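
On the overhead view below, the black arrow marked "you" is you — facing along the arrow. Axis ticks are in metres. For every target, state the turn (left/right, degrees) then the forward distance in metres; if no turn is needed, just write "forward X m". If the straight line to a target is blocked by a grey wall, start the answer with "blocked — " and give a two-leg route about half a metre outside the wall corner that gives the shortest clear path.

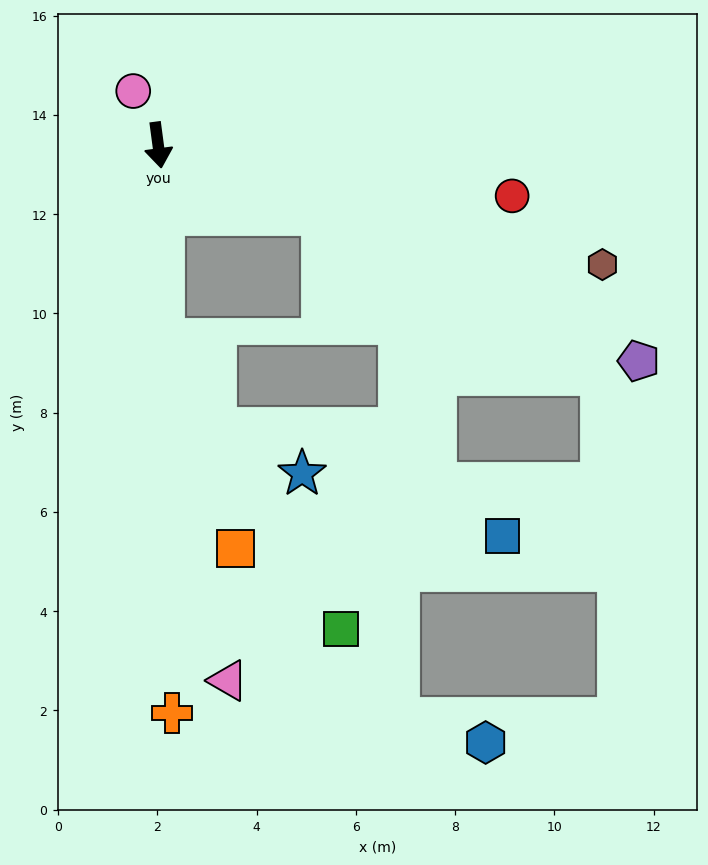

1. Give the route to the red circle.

turn left 74°, forward 7.2 m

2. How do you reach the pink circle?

turn right 163°, forward 1.2 m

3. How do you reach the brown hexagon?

turn left 67°, forward 9.3 m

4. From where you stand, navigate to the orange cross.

turn right 6°, forward 11.4 m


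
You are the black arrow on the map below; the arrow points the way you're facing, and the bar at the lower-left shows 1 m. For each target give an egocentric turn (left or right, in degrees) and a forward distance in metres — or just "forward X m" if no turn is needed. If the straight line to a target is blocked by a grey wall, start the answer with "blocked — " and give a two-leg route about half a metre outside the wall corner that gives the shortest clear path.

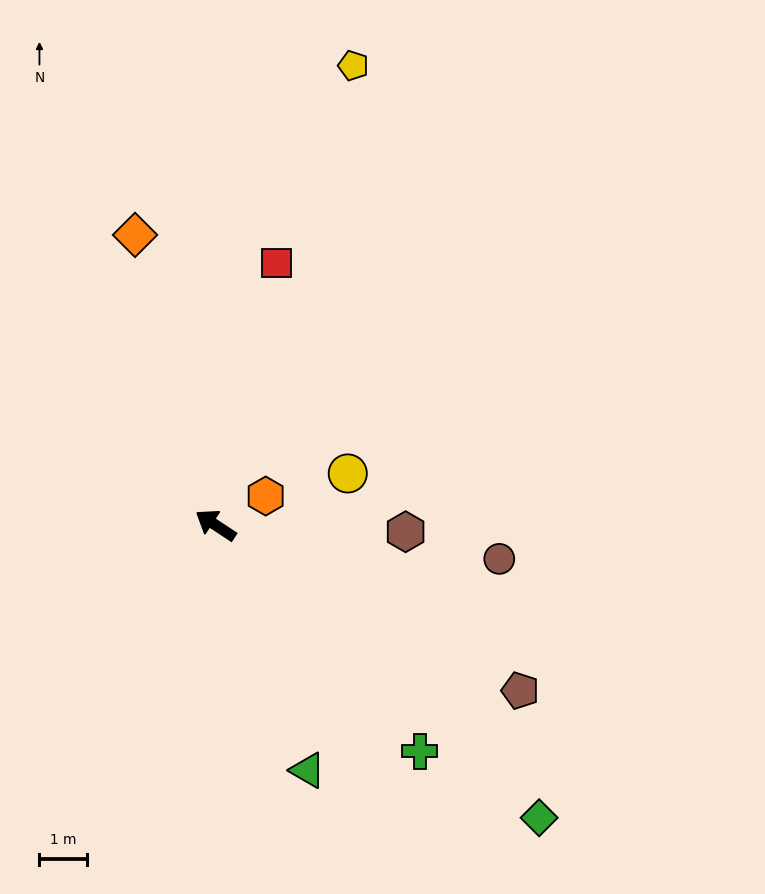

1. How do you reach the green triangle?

turn left 144°, forward 5.5 m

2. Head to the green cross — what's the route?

turn left 165°, forward 6.4 m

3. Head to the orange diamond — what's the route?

turn right 41°, forward 6.3 m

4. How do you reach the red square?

turn right 70°, forward 5.6 m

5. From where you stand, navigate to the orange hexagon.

turn right 117°, forward 1.2 m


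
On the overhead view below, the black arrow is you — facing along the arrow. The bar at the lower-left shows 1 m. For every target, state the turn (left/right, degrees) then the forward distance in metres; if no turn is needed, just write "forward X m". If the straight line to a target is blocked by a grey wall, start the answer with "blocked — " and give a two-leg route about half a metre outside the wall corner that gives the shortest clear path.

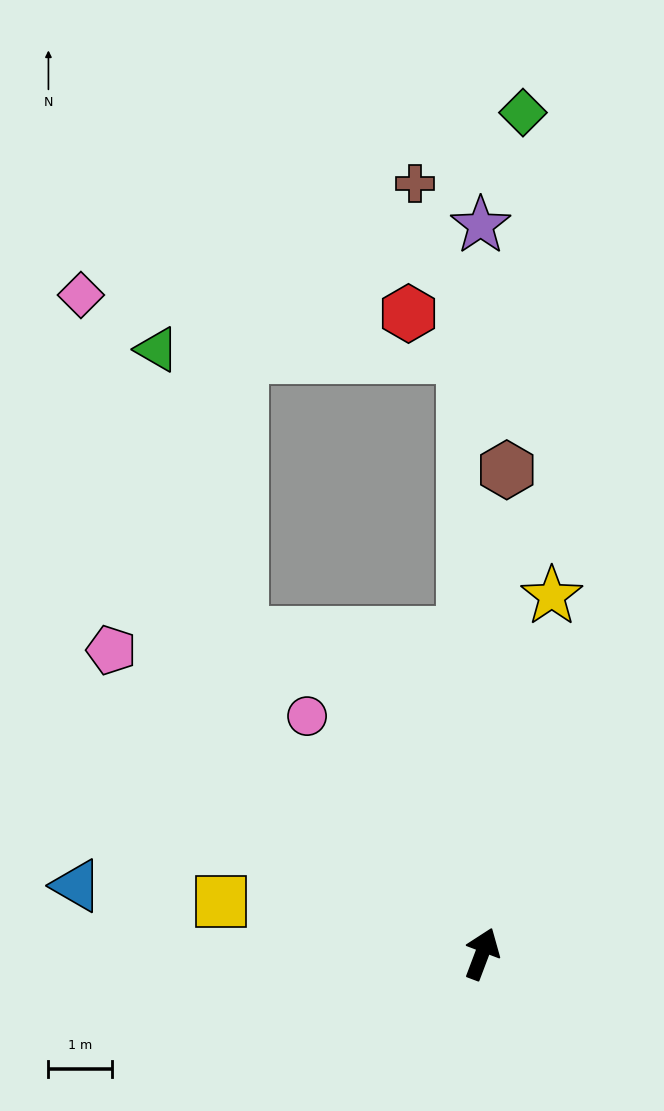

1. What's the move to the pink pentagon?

turn left 71°, forward 7.5 m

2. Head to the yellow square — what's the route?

turn left 99°, forward 4.2 m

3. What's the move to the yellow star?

turn left 10°, forward 5.7 m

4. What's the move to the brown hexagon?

turn left 18°, forward 7.6 m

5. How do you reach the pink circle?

turn left 57°, forward 4.6 m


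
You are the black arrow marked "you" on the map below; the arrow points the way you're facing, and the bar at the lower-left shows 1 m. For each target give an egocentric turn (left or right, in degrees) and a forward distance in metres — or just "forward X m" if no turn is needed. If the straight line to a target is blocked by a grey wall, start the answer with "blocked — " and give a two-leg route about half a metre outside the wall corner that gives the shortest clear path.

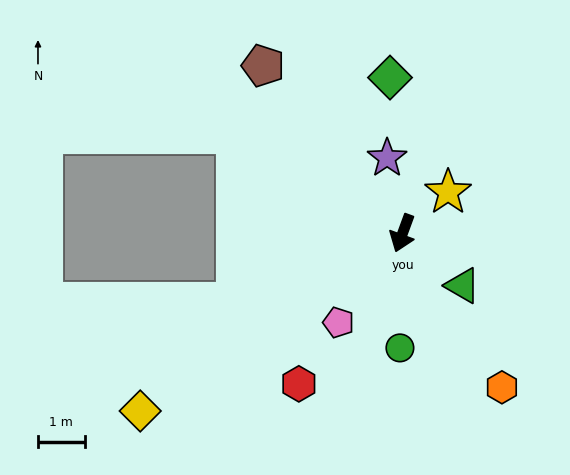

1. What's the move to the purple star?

turn right 148°, forward 1.6 m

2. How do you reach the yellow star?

turn left 152°, forward 1.3 m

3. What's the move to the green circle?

turn left 19°, forward 2.5 m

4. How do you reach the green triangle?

turn left 69°, forward 1.7 m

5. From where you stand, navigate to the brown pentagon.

turn right 120°, forward 4.7 m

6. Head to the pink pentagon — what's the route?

turn right 16°, forward 2.4 m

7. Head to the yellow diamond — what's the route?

turn right 36°, forward 6.8 m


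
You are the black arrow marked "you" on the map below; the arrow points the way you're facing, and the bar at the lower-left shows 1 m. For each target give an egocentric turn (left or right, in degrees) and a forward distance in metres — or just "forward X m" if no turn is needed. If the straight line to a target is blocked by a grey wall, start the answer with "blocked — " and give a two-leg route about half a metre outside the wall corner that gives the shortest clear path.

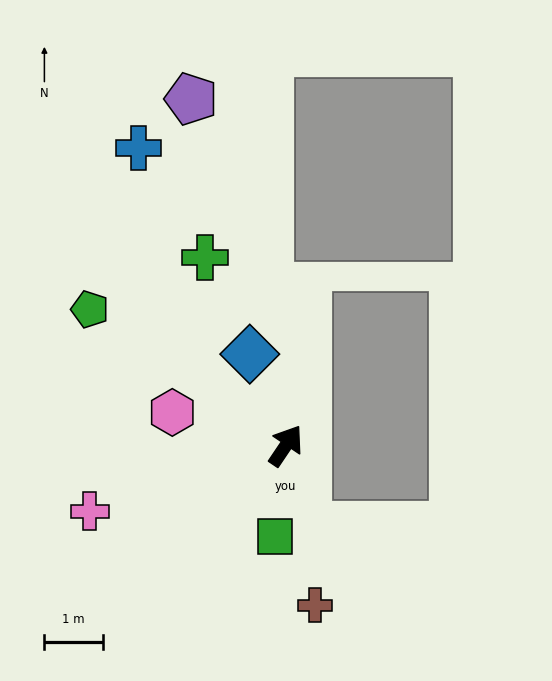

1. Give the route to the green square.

turn right 153°, forward 1.6 m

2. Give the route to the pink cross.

turn left 143°, forward 3.5 m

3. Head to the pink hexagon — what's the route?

turn left 108°, forward 2.0 m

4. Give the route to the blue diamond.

turn left 56°, forward 1.7 m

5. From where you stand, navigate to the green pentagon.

turn left 89°, forward 4.1 m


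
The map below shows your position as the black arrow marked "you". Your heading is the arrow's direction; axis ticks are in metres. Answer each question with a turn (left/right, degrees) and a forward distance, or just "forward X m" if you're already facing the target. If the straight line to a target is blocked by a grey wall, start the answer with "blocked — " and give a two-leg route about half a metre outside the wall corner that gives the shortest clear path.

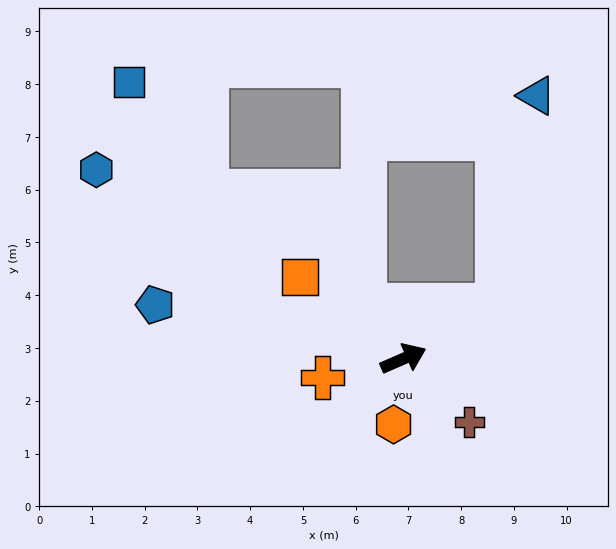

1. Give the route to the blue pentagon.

turn left 144°, forward 4.8 m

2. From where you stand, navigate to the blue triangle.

blocked — turn left 6°, forward 2.1 m, then turn left 50°, forward 4.0 m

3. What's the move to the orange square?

turn left 118°, forward 2.5 m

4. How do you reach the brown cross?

turn right 67°, forward 1.7 m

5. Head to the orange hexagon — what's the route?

turn right 122°, forward 1.3 m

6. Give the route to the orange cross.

turn left 170°, forward 1.6 m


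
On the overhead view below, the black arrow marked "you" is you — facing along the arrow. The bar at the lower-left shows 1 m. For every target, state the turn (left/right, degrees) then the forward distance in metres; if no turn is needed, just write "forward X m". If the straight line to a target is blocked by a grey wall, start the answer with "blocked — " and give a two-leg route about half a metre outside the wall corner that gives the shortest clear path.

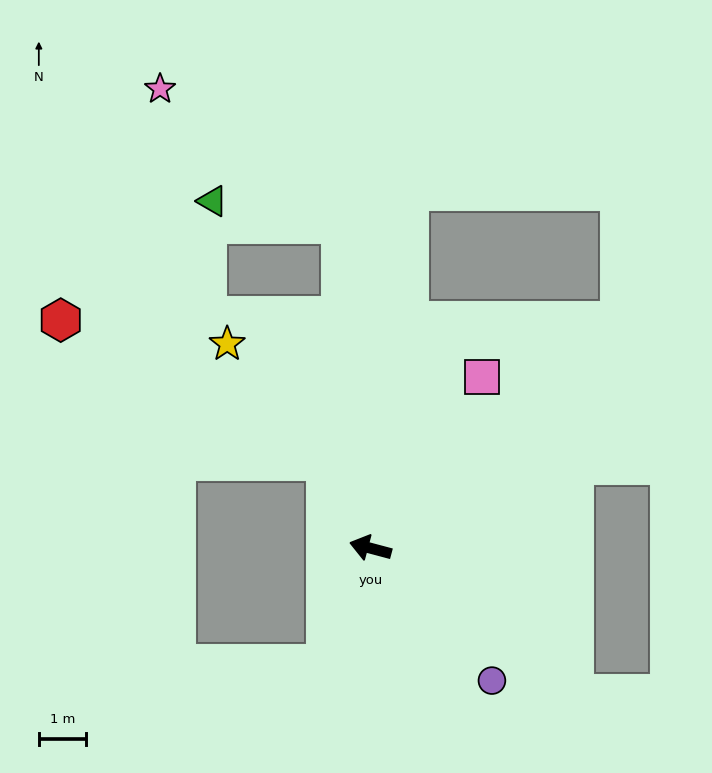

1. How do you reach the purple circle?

turn left 147°, forward 3.8 m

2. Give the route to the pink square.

turn right 108°, forward 4.3 m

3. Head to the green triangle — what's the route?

blocked — turn right 70°, forward 6.9 m, then turn left 75°, forward 2.8 m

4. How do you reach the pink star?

blocked — turn right 70°, forward 6.9 m, then turn left 48°, forward 4.8 m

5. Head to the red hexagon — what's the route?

blocked — turn right 48°, forward 2.1 m, then turn left 35°, forward 6.4 m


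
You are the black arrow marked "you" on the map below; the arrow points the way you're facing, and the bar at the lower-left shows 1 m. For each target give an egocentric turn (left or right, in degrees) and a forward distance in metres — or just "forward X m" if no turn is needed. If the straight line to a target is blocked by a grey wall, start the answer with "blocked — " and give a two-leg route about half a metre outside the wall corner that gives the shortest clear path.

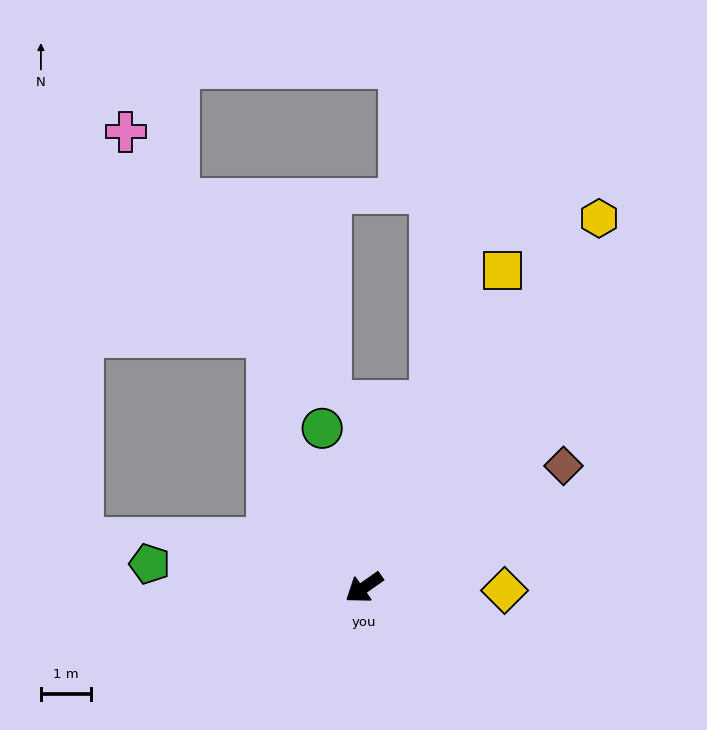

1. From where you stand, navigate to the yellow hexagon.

turn right 158°, forward 8.7 m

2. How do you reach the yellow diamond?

turn left 144°, forward 2.8 m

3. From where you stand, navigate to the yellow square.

turn right 149°, forward 6.9 m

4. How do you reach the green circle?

turn right 110°, forward 3.3 m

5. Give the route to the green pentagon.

turn right 41°, forward 4.3 m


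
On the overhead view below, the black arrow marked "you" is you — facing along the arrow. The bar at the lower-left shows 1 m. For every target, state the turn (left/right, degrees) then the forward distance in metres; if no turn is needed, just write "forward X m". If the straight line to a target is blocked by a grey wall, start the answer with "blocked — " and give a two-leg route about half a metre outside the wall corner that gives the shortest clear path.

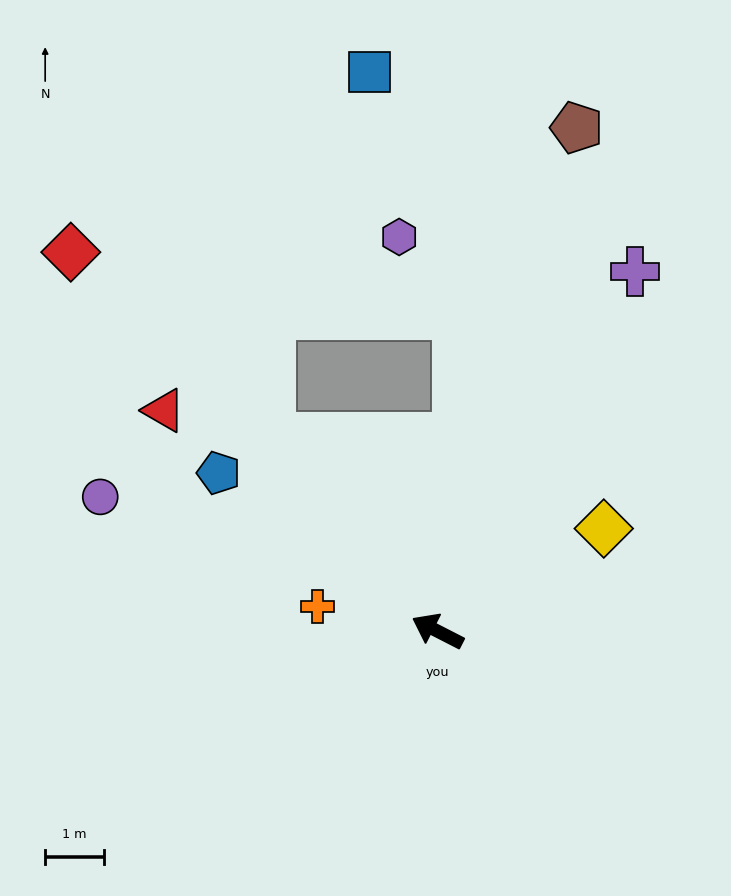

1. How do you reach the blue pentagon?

turn right 9°, forward 4.6 m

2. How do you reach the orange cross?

turn left 16°, forward 2.1 m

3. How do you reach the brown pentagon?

turn right 78°, forward 9.0 m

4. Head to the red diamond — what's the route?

turn right 19°, forward 9.0 m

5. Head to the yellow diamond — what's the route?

turn right 121°, forward 3.3 m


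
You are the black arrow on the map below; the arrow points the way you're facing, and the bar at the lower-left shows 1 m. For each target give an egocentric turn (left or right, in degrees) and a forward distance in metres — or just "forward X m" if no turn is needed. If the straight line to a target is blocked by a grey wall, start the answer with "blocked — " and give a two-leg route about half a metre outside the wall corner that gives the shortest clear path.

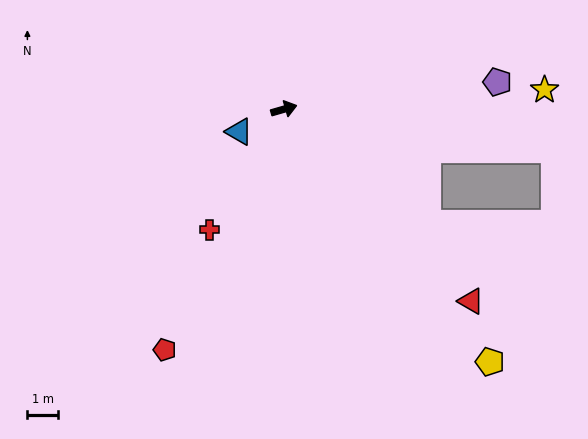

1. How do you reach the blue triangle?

turn right 169°, forward 1.7 m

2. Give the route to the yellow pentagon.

turn right 67°, forward 10.8 m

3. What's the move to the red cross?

turn right 138°, forward 4.7 m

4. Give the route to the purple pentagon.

turn right 9°, forward 7.1 m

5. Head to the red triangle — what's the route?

turn right 62°, forward 8.9 m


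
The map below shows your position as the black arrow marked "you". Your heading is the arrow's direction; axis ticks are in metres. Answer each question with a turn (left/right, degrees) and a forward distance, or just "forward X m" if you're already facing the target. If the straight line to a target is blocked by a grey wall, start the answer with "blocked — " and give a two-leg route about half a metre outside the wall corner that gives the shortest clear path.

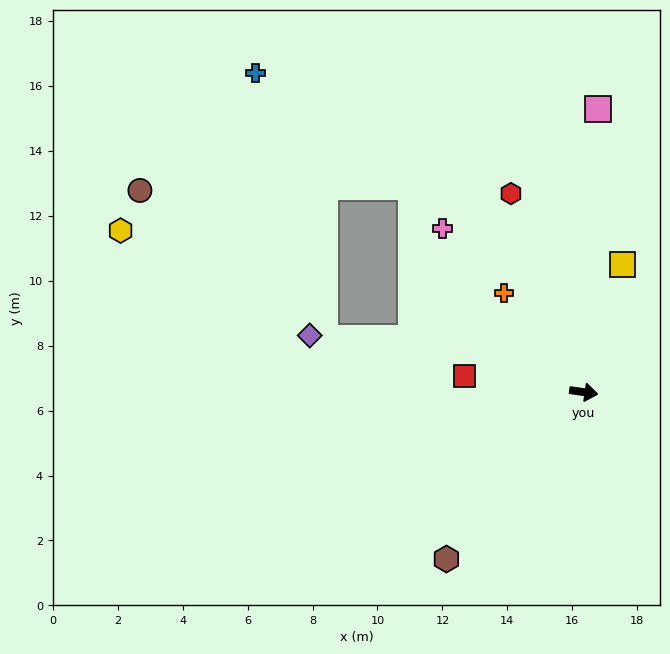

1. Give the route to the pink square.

turn left 95°, forward 8.7 m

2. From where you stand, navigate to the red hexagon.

turn left 118°, forward 6.5 m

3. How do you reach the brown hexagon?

turn right 121°, forward 6.7 m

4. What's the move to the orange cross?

turn left 137°, forward 3.9 m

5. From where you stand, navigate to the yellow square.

turn left 81°, forward 4.1 m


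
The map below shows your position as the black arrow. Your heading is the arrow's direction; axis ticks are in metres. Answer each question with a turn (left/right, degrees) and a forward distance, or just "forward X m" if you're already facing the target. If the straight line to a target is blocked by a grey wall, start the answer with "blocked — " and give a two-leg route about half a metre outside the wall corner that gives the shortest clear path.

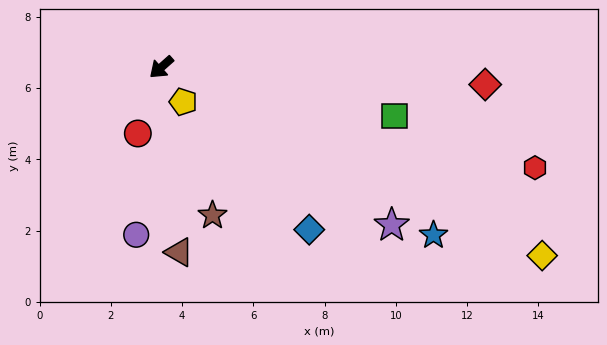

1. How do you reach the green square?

turn left 127°, forward 6.7 m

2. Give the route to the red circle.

turn left 29°, forward 2.0 m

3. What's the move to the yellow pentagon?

turn left 81°, forward 1.2 m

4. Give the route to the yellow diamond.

turn left 112°, forward 11.9 m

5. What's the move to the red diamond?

turn left 135°, forward 9.1 m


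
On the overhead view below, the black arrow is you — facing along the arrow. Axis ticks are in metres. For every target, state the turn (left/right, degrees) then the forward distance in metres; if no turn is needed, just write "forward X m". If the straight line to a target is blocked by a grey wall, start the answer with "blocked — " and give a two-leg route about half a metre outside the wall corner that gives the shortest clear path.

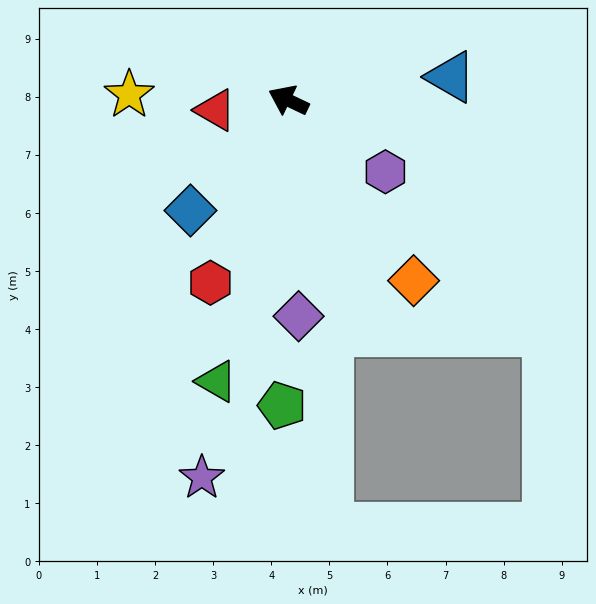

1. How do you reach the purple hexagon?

turn left 169°, forward 2.1 m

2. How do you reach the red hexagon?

turn left 92°, forward 3.4 m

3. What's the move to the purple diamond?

turn left 118°, forward 3.7 m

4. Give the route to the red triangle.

turn left 33°, forward 1.3 m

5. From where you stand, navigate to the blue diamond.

turn left 74°, forward 2.5 m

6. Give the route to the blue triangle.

turn right 146°, forward 2.8 m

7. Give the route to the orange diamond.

turn left 150°, forward 3.8 m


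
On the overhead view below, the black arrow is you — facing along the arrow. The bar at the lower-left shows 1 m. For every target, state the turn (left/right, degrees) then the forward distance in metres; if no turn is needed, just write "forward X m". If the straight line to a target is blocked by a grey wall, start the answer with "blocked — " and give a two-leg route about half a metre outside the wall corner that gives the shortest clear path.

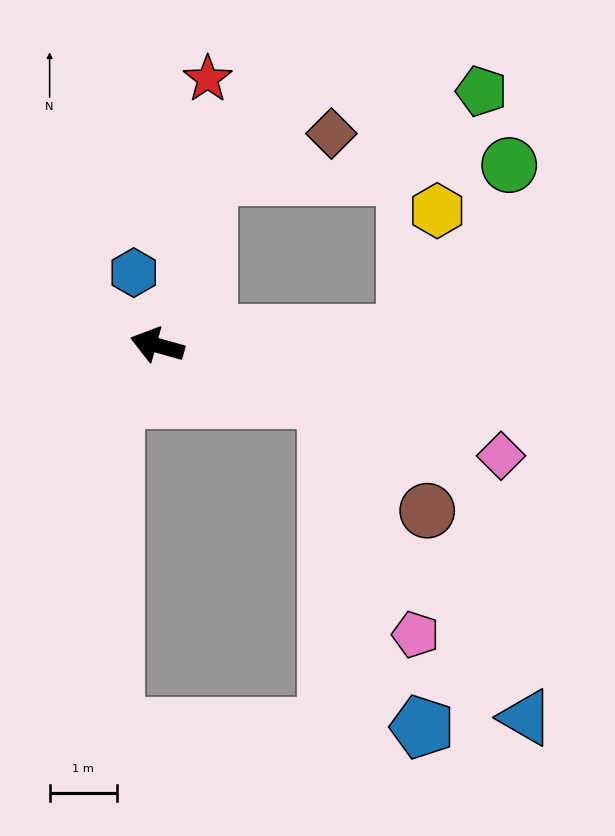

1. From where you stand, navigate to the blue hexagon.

turn right 56°, forward 1.1 m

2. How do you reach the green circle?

blocked — turn right 91°, forward 2.6 m, then turn right 71°, forward 4.5 m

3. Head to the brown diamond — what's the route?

blocked — turn right 91°, forward 2.6 m, then turn right 54°, forward 1.9 m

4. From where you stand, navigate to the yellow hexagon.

blocked — turn right 161°, forward 3.7 m, then turn left 72°, forward 1.9 m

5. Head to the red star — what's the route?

turn right 85°, forward 4.0 m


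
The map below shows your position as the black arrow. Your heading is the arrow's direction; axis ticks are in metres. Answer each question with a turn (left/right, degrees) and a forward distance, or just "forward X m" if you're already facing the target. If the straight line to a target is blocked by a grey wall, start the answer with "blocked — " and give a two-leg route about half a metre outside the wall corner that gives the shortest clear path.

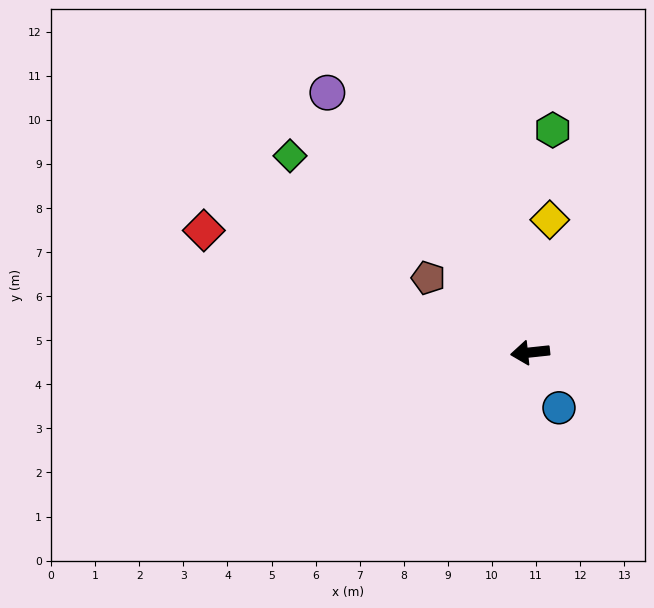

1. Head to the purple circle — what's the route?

turn right 58°, forward 7.5 m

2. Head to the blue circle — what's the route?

turn left 111°, forward 1.4 m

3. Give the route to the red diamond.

turn right 27°, forward 7.9 m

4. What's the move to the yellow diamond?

turn right 105°, forward 3.0 m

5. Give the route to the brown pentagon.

turn right 42°, forward 2.9 m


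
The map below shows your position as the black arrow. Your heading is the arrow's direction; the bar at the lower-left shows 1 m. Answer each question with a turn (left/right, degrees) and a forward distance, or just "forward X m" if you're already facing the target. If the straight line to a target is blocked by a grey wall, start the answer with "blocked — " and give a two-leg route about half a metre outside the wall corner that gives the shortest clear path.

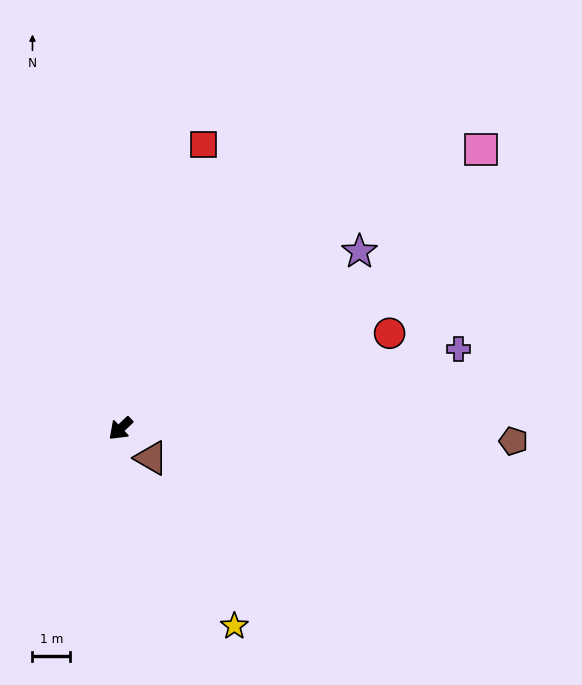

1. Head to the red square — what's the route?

turn right 150°, forward 7.8 m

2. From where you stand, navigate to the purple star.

turn left 173°, forward 7.8 m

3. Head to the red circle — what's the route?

turn left 156°, forward 7.5 m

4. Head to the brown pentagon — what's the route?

turn left 135°, forward 10.4 m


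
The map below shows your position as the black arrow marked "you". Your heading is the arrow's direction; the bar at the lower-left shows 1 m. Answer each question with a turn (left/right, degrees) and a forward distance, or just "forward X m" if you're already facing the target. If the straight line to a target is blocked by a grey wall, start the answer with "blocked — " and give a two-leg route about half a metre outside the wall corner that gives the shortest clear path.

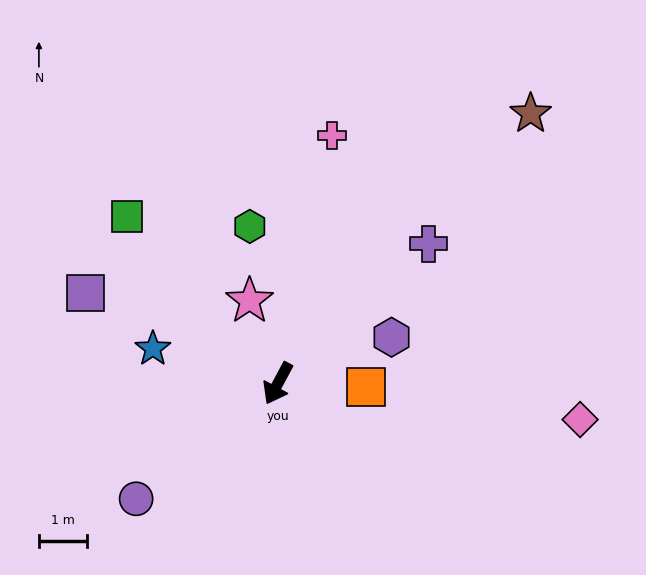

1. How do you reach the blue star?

turn right 77°, forward 2.7 m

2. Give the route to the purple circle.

turn right 23°, forward 3.8 m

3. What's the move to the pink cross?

turn right 164°, forward 5.3 m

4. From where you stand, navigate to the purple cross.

turn left 161°, forward 4.3 m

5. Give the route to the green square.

turn right 110°, forward 4.7 m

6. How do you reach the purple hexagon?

turn left 140°, forward 2.5 m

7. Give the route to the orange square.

turn left 116°, forward 1.8 m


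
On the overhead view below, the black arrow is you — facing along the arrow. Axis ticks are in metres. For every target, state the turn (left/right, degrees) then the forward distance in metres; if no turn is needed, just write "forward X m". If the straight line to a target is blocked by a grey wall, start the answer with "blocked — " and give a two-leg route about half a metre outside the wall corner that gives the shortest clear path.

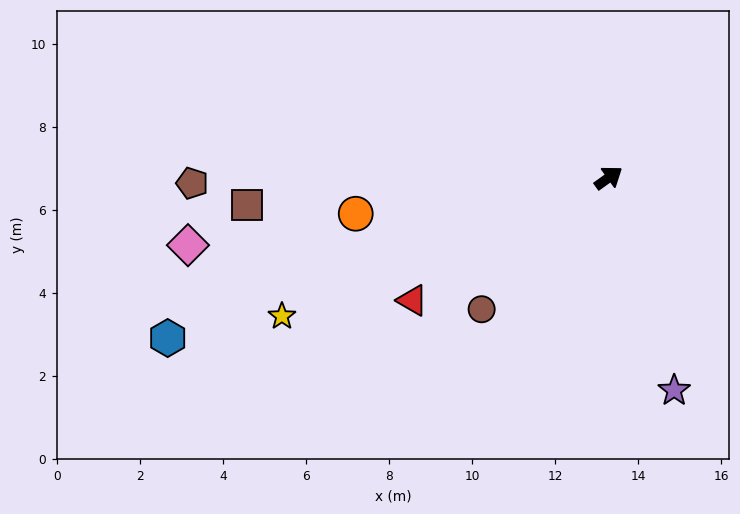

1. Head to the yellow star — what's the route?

turn left 167°, forward 8.5 m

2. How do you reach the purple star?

turn right 109°, forward 5.4 m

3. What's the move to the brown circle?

turn right 170°, forward 4.4 m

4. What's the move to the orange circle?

turn left 152°, forward 6.2 m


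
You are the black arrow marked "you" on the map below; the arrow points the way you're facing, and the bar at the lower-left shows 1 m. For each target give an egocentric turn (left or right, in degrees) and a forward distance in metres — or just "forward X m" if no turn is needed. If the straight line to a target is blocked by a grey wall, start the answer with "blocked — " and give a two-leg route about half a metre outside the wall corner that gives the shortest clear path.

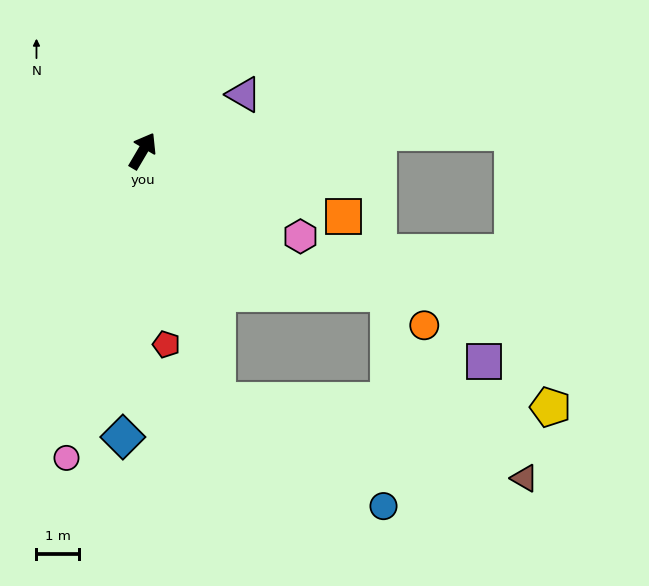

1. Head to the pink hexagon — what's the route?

turn right 88°, forward 4.2 m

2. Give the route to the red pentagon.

turn right 143°, forward 4.5 m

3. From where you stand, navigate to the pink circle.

turn right 163°, forward 7.4 m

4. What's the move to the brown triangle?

blocked — turn right 133°, forward 6.1 m, then turn left 59°, forward 7.4 m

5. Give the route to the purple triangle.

turn right 30°, forward 2.7 m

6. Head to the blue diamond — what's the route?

turn right 153°, forward 6.7 m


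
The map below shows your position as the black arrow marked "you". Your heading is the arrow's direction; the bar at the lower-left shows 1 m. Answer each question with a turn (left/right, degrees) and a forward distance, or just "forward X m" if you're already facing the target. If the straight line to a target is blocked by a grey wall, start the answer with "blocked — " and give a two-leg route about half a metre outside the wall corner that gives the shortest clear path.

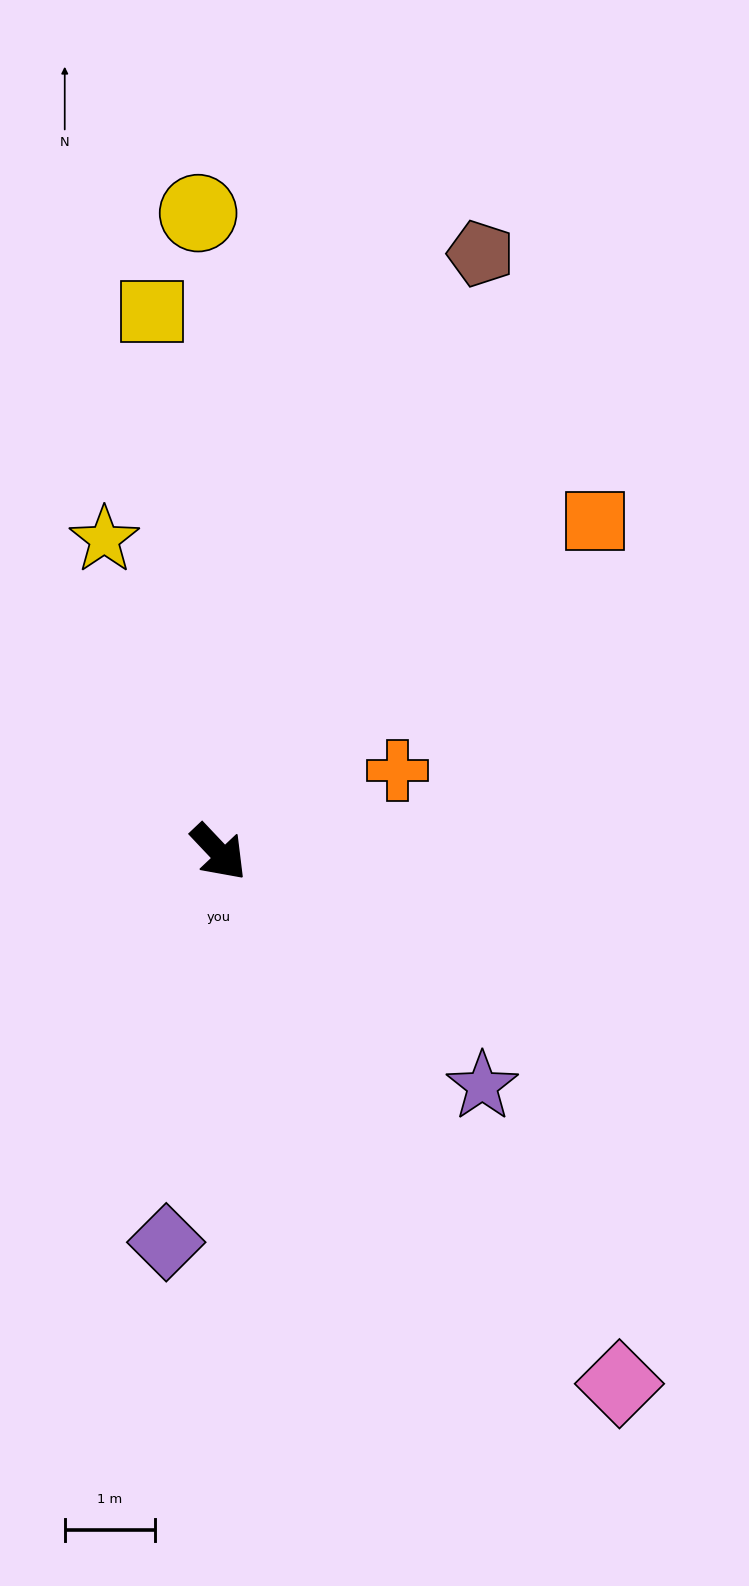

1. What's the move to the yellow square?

turn left 144°, forward 6.0 m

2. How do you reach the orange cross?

turn left 71°, forward 2.2 m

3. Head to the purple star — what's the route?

turn left 5°, forward 3.9 m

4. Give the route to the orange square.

turn left 88°, forward 5.5 m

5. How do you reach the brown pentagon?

turn left 113°, forward 7.2 m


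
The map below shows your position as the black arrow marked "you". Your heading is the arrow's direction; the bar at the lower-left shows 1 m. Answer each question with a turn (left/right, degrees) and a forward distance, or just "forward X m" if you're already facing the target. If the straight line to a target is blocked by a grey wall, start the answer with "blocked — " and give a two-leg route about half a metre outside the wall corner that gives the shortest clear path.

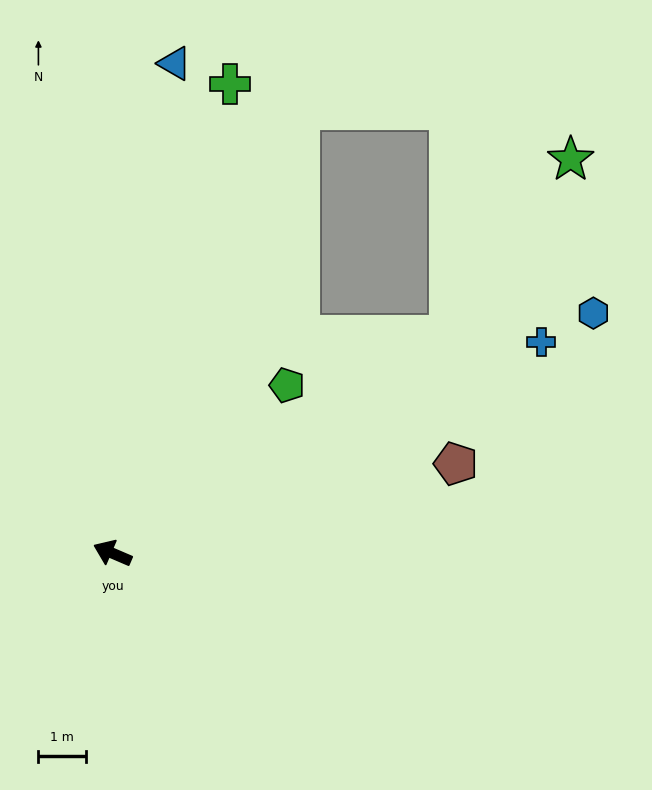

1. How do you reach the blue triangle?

turn right 74°, forward 10.4 m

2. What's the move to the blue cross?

turn right 131°, forward 10.0 m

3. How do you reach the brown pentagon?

turn right 142°, forward 7.5 m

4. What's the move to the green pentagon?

turn right 113°, forward 5.1 m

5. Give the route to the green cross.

turn right 81°, forward 10.2 m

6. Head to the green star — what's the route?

blocked — turn right 124°, forward 8.4 m, then turn left 23°, forward 4.5 m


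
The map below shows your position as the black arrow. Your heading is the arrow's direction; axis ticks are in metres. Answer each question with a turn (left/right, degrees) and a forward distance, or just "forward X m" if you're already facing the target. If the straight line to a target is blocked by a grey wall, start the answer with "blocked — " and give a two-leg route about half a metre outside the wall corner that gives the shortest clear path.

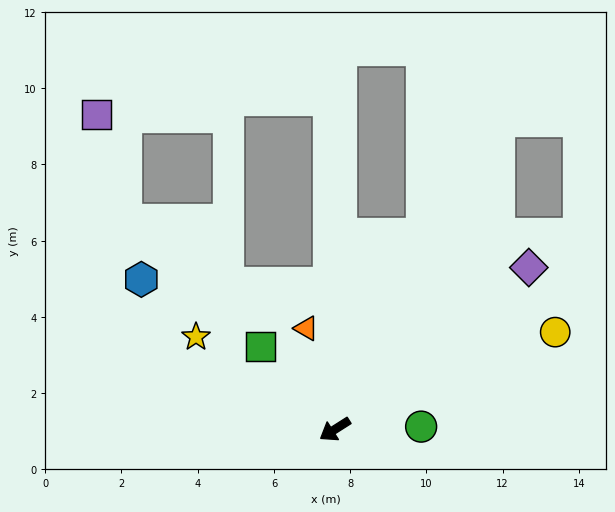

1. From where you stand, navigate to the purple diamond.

turn right 173°, forward 6.6 m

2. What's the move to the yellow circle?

turn left 171°, forward 6.3 m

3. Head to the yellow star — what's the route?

turn right 66°, forward 4.4 m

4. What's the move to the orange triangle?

turn right 107°, forward 2.8 m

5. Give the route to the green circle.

turn left 149°, forward 2.3 m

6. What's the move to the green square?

turn right 81°, forward 2.9 m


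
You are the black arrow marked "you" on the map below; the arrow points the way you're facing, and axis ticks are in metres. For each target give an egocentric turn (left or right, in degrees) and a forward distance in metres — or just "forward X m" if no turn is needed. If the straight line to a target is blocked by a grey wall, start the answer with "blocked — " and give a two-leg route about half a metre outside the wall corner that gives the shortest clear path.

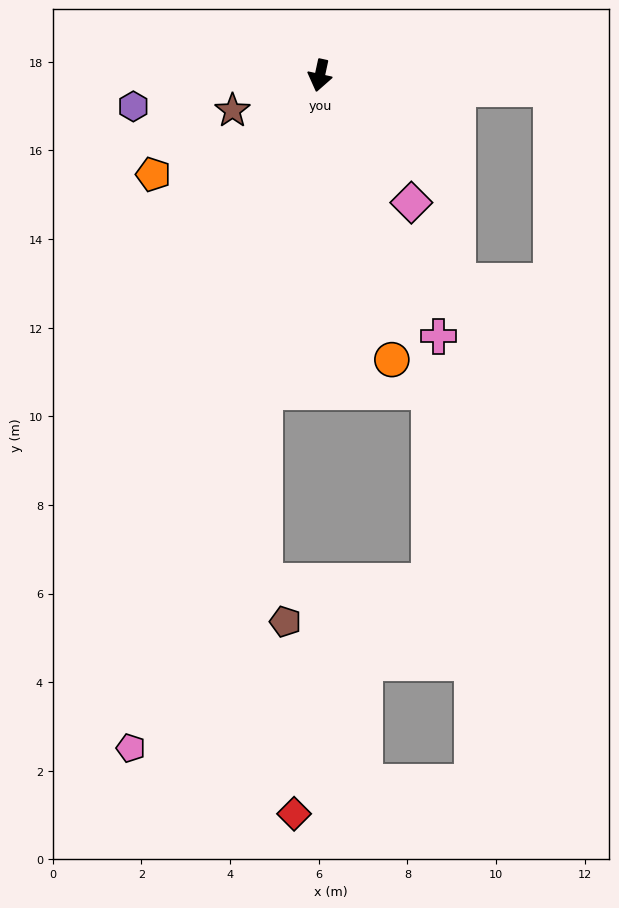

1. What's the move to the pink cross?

turn left 37°, forward 6.5 m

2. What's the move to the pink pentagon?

turn right 3°, forward 15.8 m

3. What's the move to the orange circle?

turn left 26°, forward 6.6 m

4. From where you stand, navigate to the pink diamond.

turn left 48°, forward 3.5 m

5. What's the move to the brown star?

turn right 56°, forward 2.1 m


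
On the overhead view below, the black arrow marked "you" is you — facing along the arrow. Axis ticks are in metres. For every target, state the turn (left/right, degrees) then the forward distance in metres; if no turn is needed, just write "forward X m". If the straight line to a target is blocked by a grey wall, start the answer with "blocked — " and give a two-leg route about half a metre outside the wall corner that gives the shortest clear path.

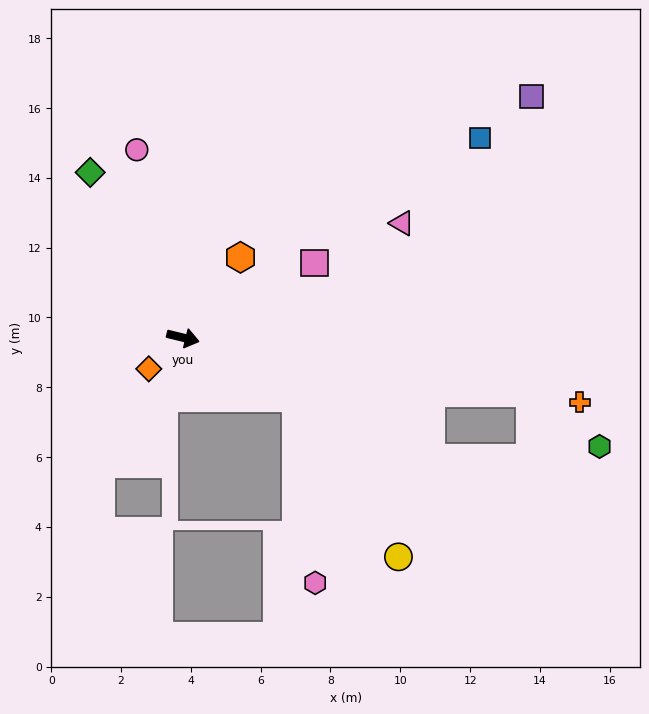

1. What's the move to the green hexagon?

blocked — turn left 5°, forward 10.1 m, then turn right 30°, forward 2.5 m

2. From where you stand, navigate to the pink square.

turn left 43°, forward 4.3 m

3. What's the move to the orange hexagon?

turn left 68°, forward 2.8 m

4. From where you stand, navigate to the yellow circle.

blocked — turn right 14°, forward 3.7 m, then turn right 30°, forward 5.4 m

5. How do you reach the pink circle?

turn left 117°, forward 5.5 m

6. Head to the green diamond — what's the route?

turn left 133°, forward 5.4 m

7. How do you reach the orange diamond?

turn right 124°, forward 1.3 m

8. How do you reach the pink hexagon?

blocked — turn right 14°, forward 3.7 m, then turn right 56°, forward 5.3 m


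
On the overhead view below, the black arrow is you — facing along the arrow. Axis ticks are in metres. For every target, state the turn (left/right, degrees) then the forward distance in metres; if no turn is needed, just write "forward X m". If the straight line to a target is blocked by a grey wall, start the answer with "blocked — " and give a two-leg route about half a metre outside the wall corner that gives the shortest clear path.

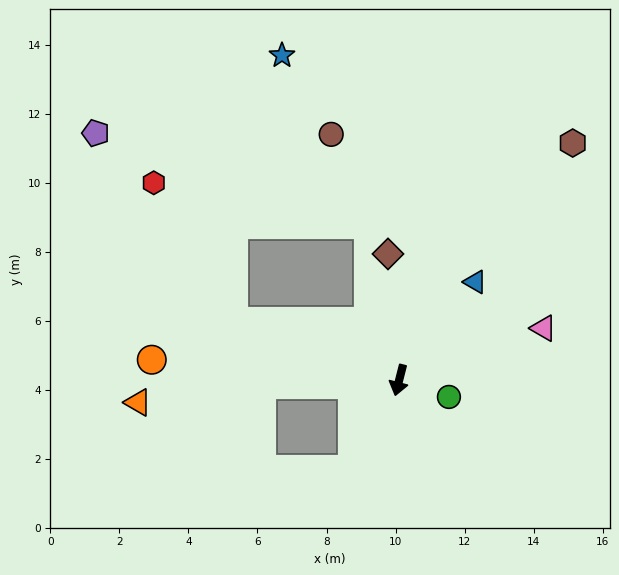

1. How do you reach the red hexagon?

blocked — turn right 95°, forward 5.1 m, then turn right 41°, forward 4.6 m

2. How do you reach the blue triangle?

turn left 156°, forward 3.6 m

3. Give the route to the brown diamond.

turn right 161°, forward 3.7 m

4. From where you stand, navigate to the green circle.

turn left 86°, forward 1.5 m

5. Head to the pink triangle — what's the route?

turn left 124°, forward 4.4 m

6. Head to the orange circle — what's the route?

turn right 80°, forward 7.2 m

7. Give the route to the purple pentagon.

blocked — turn right 95°, forward 5.1 m, then turn right 35°, forward 6.8 m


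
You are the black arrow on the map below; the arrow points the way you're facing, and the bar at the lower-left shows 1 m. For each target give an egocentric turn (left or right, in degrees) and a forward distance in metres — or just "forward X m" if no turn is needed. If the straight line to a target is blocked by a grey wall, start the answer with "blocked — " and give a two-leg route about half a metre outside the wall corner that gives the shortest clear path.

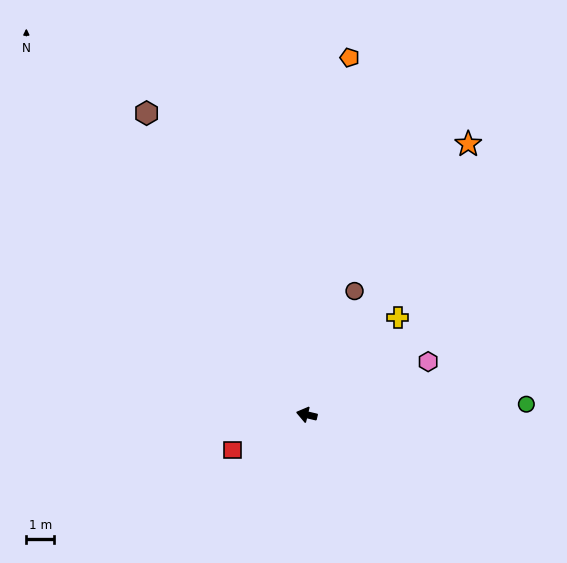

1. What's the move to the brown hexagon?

turn right 49°, forward 12.2 m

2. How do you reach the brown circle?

turn right 98°, forward 4.7 m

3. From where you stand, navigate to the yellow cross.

turn right 120°, forward 4.8 m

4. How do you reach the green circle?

turn right 164°, forward 7.9 m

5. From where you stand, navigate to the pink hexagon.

turn right 143°, forward 4.7 m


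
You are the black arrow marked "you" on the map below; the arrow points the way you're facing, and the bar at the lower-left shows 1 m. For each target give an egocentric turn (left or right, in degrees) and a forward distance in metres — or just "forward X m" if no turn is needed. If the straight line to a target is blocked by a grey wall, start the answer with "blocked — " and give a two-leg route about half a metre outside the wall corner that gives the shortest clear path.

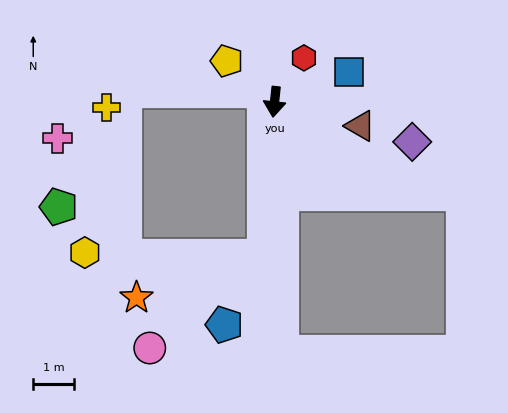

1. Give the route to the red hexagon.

turn left 152°, forward 1.3 m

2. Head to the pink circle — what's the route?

blocked — turn left 2°, forward 3.8 m, then turn right 47°, forward 3.6 m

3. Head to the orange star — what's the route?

blocked — turn left 2°, forward 3.8 m, then turn right 68°, forward 3.3 m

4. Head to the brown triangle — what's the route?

turn left 80°, forward 2.2 m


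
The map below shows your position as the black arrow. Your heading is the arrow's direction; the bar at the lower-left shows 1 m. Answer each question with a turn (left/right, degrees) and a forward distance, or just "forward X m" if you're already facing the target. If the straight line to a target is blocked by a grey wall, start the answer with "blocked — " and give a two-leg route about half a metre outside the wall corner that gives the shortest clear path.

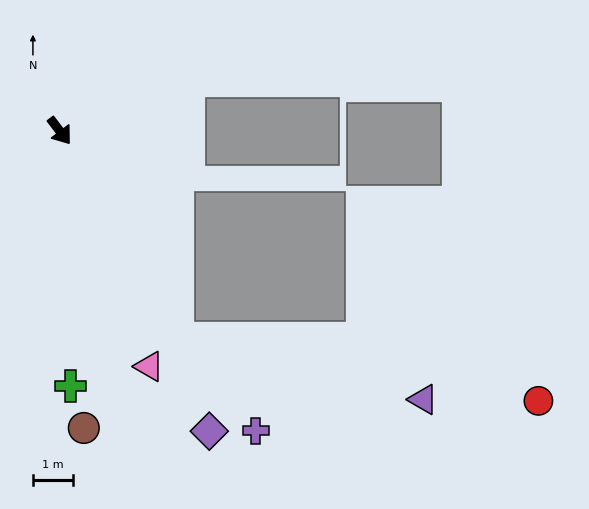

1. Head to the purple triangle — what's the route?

blocked — turn right 8°, forward 6.0 m, then turn left 47°, forward 6.4 m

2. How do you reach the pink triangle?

turn right 16°, forward 6.3 m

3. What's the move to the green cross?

turn right 35°, forward 6.4 m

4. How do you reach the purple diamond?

turn right 11°, forward 8.4 m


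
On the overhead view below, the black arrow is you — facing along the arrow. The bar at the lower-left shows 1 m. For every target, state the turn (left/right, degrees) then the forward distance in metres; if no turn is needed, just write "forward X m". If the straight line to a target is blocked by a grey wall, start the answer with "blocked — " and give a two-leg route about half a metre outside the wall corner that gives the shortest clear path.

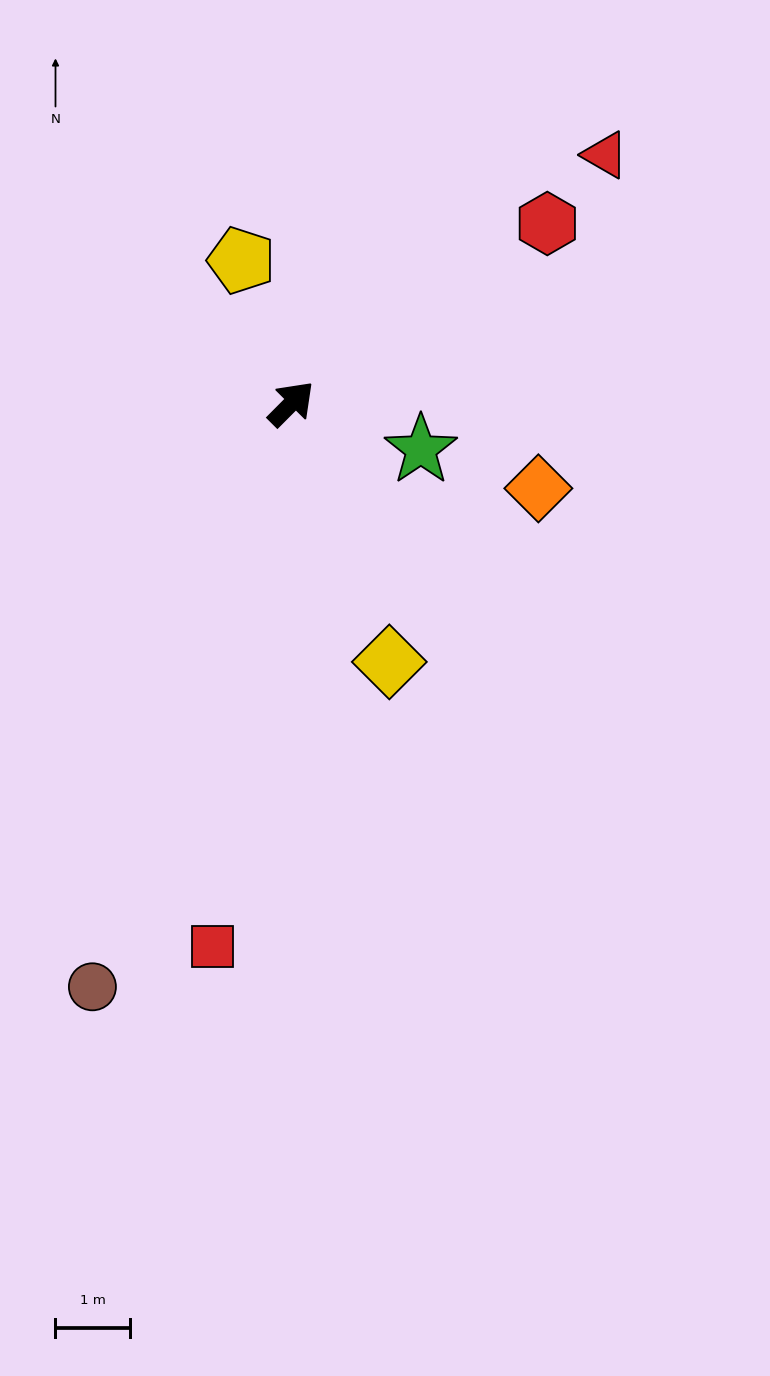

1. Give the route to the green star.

turn right 65°, forward 1.8 m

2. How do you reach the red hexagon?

turn right 10°, forward 4.2 m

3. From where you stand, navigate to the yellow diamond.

turn right 114°, forward 3.7 m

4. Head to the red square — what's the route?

turn right 143°, forward 7.4 m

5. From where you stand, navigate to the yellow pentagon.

turn left 64°, forward 2.0 m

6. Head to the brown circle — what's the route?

turn right 154°, forward 8.3 m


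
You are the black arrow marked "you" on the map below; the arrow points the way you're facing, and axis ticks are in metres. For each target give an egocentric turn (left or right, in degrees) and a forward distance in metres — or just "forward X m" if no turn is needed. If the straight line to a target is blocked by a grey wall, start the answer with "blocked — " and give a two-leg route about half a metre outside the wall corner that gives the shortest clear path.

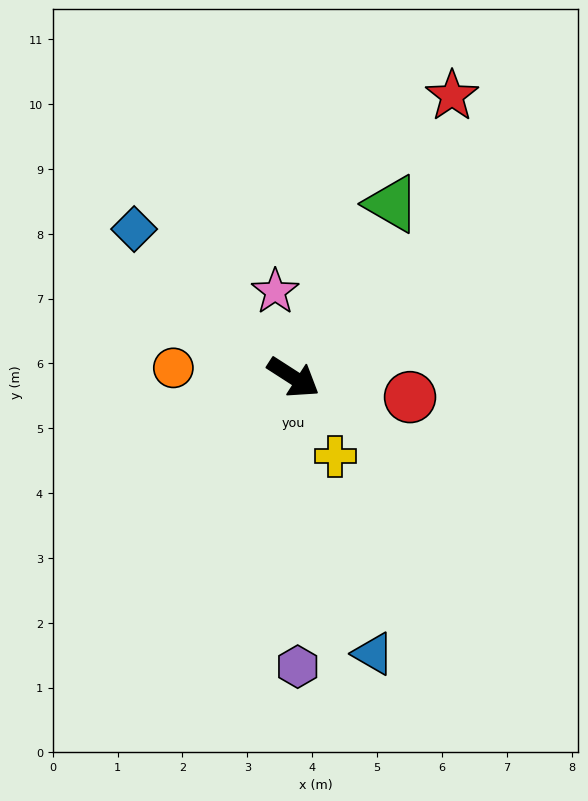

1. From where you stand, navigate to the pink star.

turn left 135°, forward 1.4 m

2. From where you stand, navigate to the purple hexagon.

turn right 56°, forward 4.5 m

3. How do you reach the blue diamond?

turn left 170°, forward 3.4 m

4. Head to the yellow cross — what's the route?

turn right 29°, forward 1.4 m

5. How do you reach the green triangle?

turn left 93°, forward 3.1 m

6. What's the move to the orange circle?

turn right 152°, forward 1.9 m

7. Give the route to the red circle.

turn left 23°, forward 1.8 m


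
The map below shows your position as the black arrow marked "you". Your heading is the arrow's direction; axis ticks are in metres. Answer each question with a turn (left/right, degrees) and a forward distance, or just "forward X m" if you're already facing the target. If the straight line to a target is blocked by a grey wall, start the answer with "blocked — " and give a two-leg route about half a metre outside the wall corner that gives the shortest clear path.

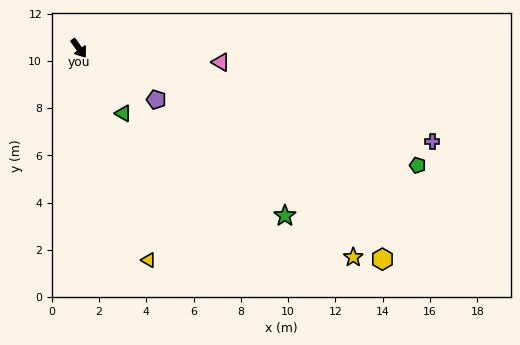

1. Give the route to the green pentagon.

turn left 35°, forward 15.2 m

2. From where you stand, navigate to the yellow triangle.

turn right 18°, forward 9.4 m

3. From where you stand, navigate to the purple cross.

turn left 39°, forward 15.5 m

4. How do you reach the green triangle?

forward 3.3 m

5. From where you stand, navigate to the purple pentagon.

turn left 21°, forward 3.9 m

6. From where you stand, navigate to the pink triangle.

turn left 49°, forward 6.0 m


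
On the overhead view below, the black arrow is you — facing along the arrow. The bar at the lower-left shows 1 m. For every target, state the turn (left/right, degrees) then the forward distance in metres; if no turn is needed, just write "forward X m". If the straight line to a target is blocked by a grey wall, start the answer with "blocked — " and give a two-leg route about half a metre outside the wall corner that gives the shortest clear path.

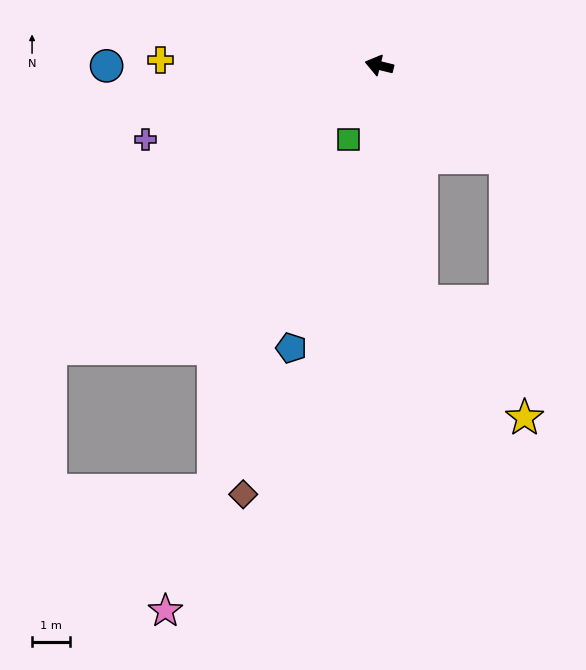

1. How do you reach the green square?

turn left 81°, forward 2.1 m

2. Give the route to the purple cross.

turn left 31°, forward 6.4 m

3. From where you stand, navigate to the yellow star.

blocked — turn left 114°, forward 6.3 m, then turn left 31°, forward 4.0 m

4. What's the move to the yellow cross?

turn left 12°, forward 5.7 m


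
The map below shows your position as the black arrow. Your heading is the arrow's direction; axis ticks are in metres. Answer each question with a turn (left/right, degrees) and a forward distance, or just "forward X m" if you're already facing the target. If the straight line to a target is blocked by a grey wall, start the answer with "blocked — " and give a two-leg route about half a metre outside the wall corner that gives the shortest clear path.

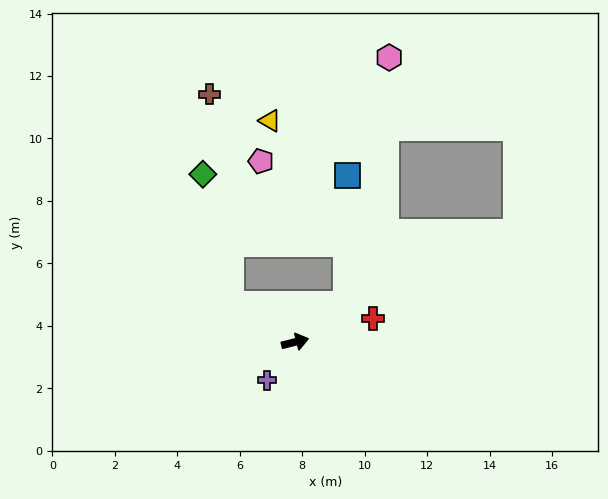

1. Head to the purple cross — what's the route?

turn right 140°, forward 1.5 m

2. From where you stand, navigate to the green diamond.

blocked — turn left 136°, forward 2.4 m, then turn right 48°, forward 4.3 m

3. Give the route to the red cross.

turn left 3°, forward 2.6 m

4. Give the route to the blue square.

blocked — turn left 22°, forward 2.0 m, then turn left 53°, forward 4.1 m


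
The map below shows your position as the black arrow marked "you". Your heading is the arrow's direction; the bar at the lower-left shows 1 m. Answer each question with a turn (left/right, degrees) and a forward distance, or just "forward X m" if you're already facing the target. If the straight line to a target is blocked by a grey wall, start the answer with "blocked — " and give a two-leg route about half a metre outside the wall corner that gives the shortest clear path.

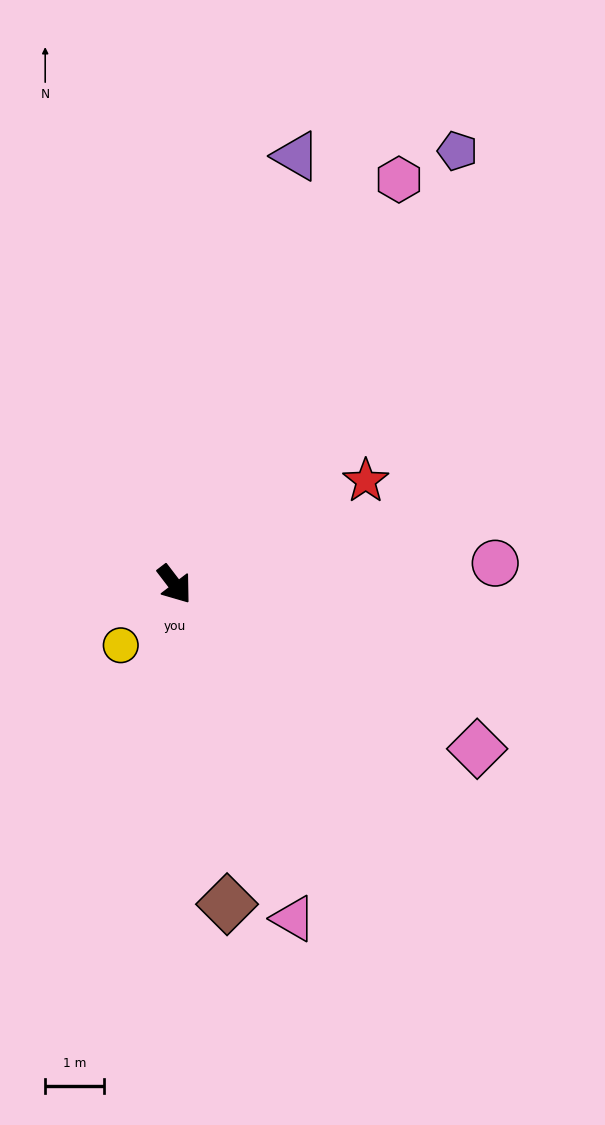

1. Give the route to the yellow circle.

turn right 79°, forward 1.4 m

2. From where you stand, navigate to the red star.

turn left 81°, forward 3.7 m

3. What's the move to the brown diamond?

turn right 28°, forward 5.5 m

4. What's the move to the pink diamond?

turn left 24°, forward 5.8 m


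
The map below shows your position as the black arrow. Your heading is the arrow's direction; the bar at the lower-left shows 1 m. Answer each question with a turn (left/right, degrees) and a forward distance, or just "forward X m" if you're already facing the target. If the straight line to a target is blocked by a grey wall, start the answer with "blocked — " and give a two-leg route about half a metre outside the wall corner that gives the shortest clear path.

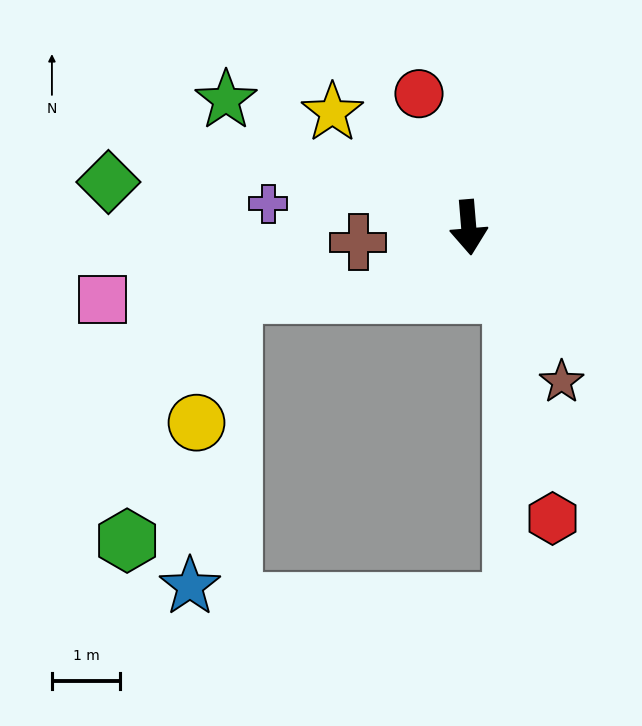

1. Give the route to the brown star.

turn left 26°, forward 2.7 m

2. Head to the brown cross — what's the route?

turn right 87°, forward 1.6 m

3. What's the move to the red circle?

turn right 164°, forward 2.1 m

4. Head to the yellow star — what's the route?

turn right 135°, forward 2.6 m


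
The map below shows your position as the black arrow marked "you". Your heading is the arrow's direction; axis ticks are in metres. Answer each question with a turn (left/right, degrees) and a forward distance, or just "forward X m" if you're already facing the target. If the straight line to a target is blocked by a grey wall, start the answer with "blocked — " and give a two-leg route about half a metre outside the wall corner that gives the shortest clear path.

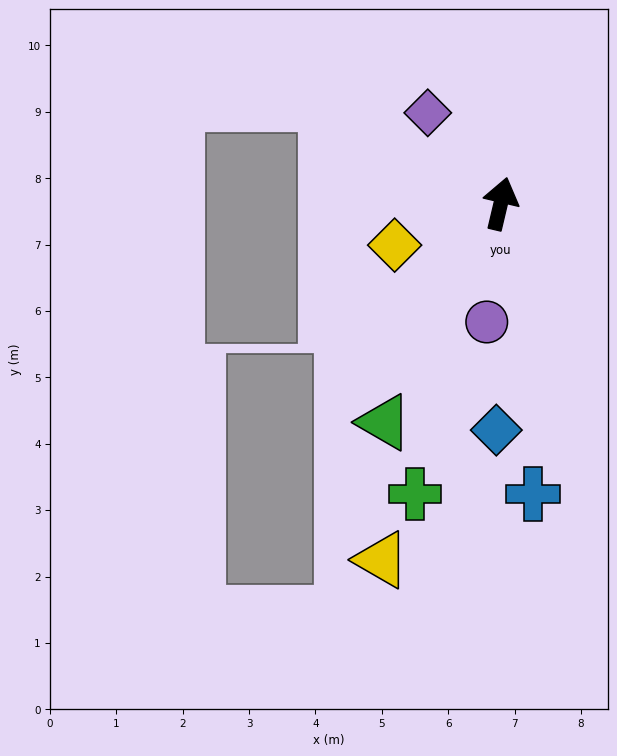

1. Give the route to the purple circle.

turn right 173°, forward 1.8 m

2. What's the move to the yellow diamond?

turn left 125°, forward 1.7 m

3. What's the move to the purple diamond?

turn left 52°, forward 1.8 m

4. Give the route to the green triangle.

turn left 165°, forward 3.7 m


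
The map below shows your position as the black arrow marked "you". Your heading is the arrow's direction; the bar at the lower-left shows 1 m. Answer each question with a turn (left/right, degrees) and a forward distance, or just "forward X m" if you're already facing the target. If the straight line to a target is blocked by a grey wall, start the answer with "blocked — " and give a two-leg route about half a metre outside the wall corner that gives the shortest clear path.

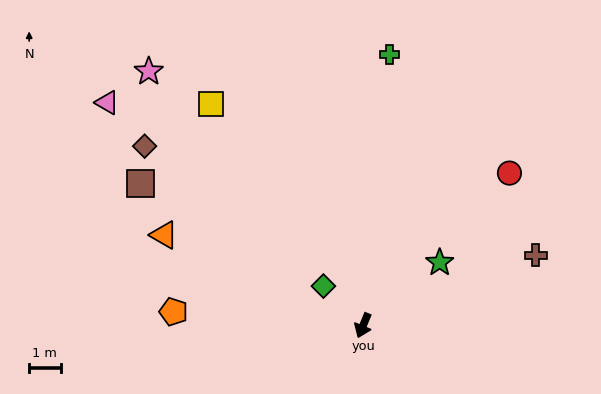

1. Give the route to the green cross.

turn right 163°, forward 8.6 m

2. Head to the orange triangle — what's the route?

turn right 92°, forward 6.9 m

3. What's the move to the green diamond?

turn right 112°, forward 1.8 m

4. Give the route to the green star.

turn left 152°, forward 3.1 m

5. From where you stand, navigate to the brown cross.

turn left 135°, forward 5.9 m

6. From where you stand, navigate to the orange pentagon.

turn right 72°, forward 6.0 m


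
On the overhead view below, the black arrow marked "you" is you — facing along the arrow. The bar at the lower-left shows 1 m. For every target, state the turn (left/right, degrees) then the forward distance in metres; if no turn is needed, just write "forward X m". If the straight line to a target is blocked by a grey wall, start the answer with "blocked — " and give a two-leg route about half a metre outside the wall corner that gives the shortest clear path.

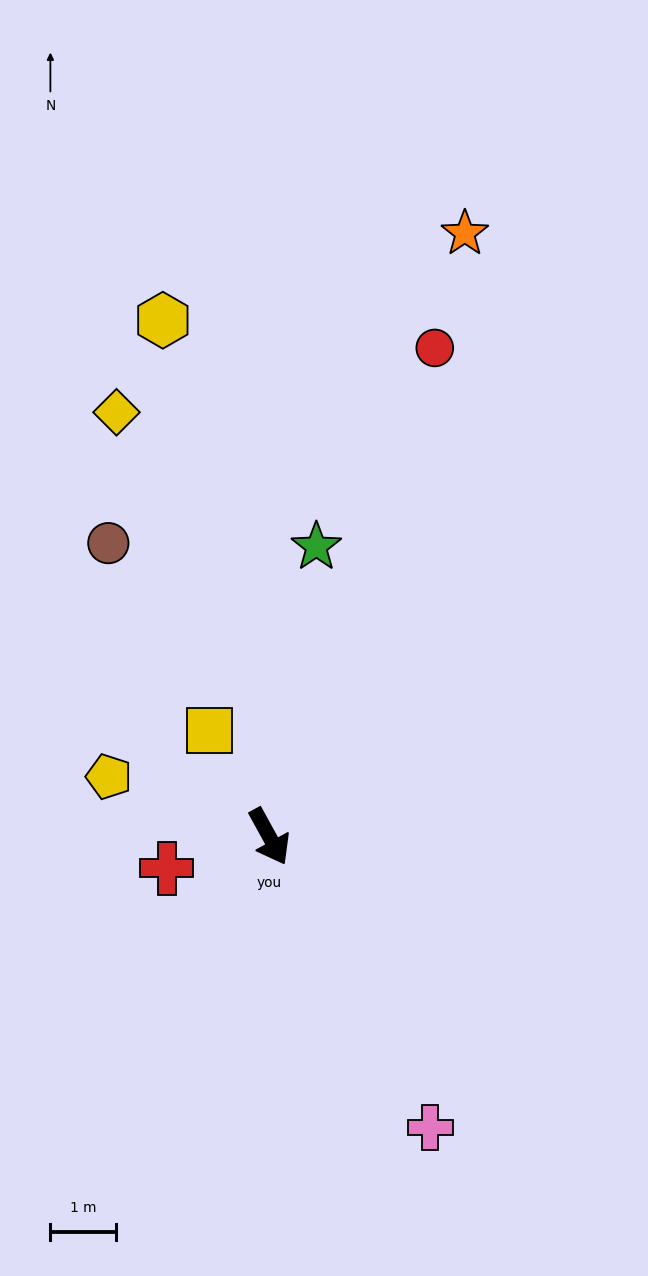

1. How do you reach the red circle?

turn left 133°, forward 7.9 m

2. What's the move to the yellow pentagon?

turn right 139°, forward 2.6 m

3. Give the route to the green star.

turn left 142°, forward 4.5 m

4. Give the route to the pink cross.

forward 5.1 m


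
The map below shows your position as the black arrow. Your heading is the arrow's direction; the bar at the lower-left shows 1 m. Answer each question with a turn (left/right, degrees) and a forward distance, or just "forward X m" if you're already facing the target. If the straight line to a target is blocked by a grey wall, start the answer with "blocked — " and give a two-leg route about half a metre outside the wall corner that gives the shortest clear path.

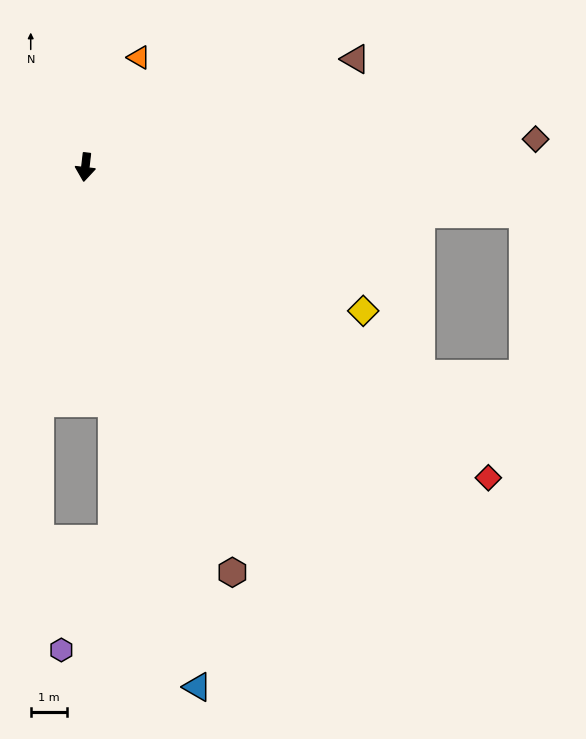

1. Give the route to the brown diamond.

turn left 100°, forward 12.5 m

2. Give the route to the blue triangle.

turn left 19°, forward 14.7 m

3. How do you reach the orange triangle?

turn left 161°, forward 3.4 m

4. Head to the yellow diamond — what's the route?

turn left 69°, forward 8.7 m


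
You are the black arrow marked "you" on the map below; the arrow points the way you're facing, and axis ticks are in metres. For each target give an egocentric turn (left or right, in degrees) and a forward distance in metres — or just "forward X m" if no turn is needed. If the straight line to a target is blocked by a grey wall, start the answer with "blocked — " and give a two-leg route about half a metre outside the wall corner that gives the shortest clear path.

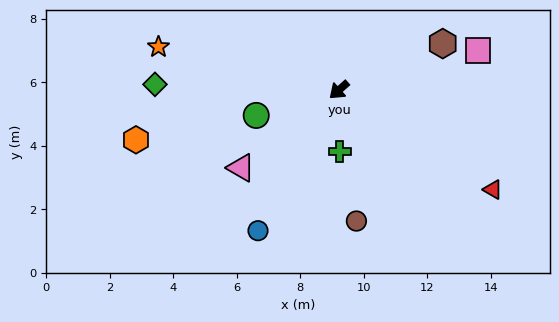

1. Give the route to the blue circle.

turn left 19°, forward 5.1 m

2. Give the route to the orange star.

turn right 55°, forward 5.8 m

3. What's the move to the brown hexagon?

turn left 163°, forward 3.6 m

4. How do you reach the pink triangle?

turn right 3°, forward 3.9 m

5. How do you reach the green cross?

turn left 49°, forward 1.9 m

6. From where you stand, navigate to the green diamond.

turn right 43°, forward 5.8 m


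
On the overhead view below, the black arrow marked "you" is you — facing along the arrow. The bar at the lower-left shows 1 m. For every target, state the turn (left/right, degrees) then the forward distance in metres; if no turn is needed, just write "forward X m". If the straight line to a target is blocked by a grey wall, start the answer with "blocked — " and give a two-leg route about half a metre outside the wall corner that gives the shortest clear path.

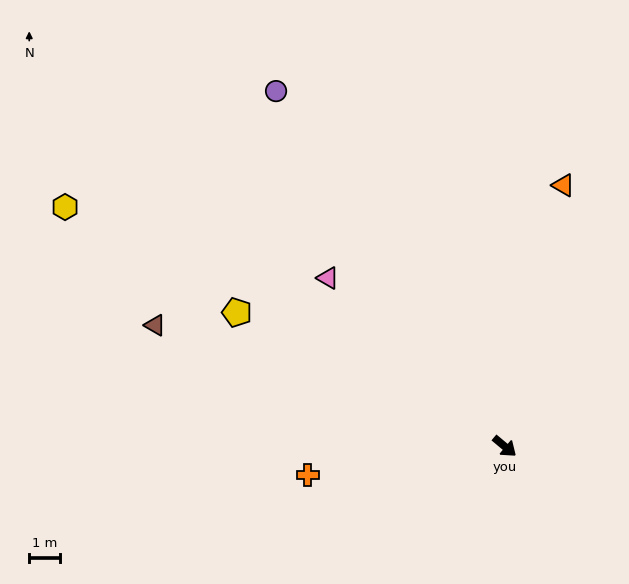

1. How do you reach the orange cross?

turn right 132°, forward 6.4 m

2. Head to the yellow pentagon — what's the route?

turn right 167°, forward 9.6 m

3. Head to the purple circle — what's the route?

turn left 163°, forward 13.5 m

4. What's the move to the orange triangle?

turn left 117°, forward 8.6 m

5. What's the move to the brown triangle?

turn right 159°, forward 11.8 m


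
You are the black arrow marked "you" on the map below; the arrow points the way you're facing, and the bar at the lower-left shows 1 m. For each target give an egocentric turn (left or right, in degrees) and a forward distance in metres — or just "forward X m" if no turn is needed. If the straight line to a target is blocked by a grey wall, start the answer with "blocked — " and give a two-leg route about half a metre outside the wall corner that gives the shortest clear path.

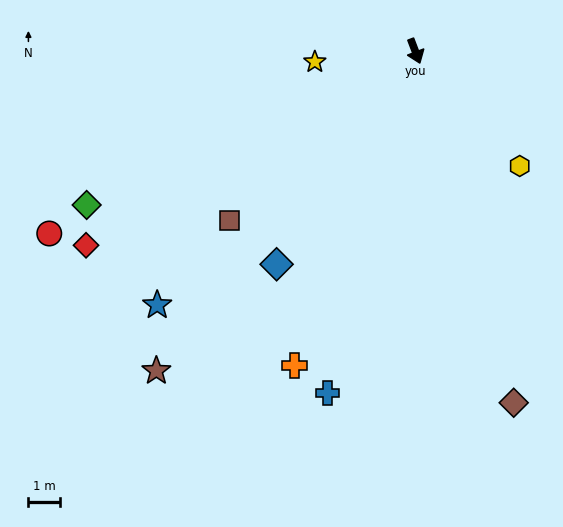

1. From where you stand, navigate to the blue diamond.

turn right 54°, forward 8.0 m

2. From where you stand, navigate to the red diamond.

turn right 80°, forward 12.1 m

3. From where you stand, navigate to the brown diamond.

turn right 5°, forward 11.5 m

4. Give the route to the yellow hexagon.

turn left 21°, forward 4.9 m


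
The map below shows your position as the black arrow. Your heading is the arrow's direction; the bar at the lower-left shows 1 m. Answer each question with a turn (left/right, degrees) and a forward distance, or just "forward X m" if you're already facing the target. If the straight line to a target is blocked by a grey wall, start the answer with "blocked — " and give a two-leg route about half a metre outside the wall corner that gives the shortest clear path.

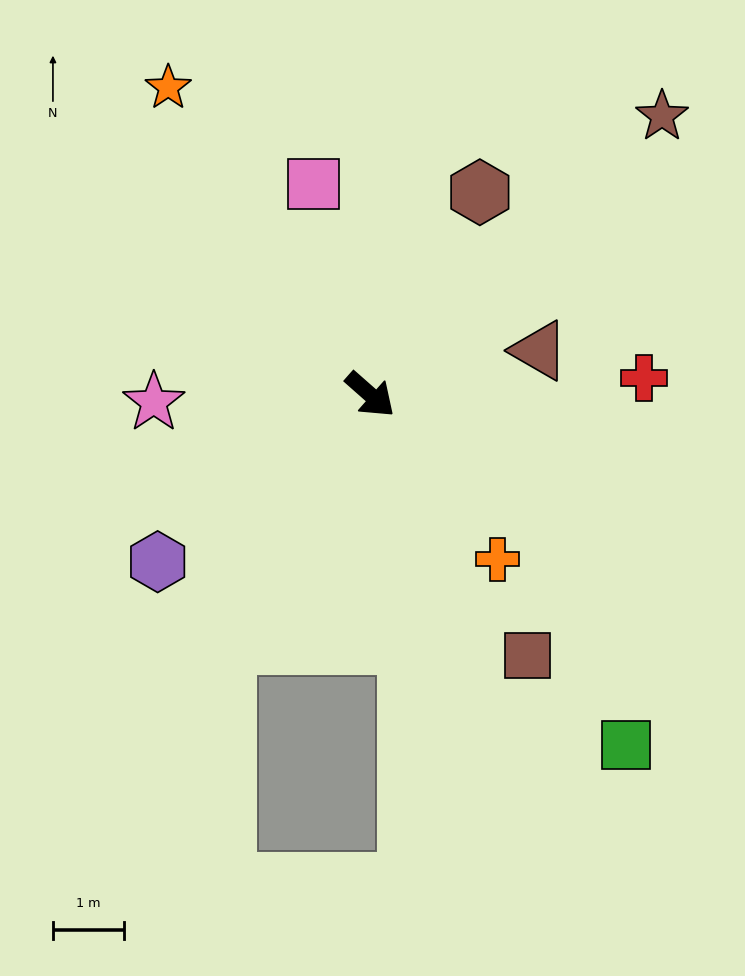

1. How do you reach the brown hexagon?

turn left 103°, forward 3.2 m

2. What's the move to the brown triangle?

turn left 56°, forward 2.5 m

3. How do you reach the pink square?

turn left 146°, forward 3.1 m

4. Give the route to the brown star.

turn left 85°, forward 5.7 m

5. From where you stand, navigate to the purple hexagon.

turn right 100°, forward 3.8 m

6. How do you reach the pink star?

turn right 137°, forward 3.0 m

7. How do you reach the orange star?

turn left 165°, forward 5.2 m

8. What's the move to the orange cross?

turn right 11°, forward 2.9 m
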